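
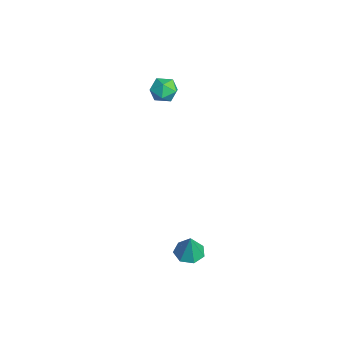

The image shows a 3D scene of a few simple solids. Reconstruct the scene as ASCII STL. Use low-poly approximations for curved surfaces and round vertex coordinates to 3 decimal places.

solid 
facet normal -0.943 -0.253 0.217
outer loop
vertex -4.479 -1.022 3.255
vertex -4.318 -1.799 3.048
vertex -4.207 -1.549 3.821
endloop
endfacet
facet normal -0.726 0.293 0.622
outer loop
vertex -4.479 -1.022 3.255
vertex -4.207 -1.549 3.821
vertex -3.915 -0.783 3.801
endloop
endfacet
facet normal -0.532 0.826 0.188
outer loop
vertex -4.479 -1.022 3.255
vertex -3.915 -0.783 3.801
vertex -3.845 -0.559 3.015
endloop
endfacet
facet normal -0.628 0.609 -0.485
outer loop
vertex -4.479 -1.022 3.255
vertex -3.845 -0.559 3.015
vertex -4.094 -1.187 2.549
endloop
endfacet
facet normal -0.882 -0.058 -0.467
outer loop
vertex -4.479 -1.022 3.255
vertex -4.094 -1.187 2.549
vertex -4.318 -1.799 3.048
endloop
endfacet
facet normal -0.149 0.083 0.985
outer loop
vertex -3.915 -0.783 3.801
vertex -4.207 -1.549 3.821
vertex -3.406 -1.413 3.931
endloop
endfacet
facet normal -0.500 -0.800 0.331
outer loop
vertex -4.207 -1.549 3.821
vertex -4.318 -1.799 3.048
vertex -3.655 -2.041 3.465
endloop
endfacet
facet normal -0.403 -0.485 -0.776
outer loop
vertex -4.318 -1.799 3.048
vertex -4.094 -1.187 2.549
vertex -3.585 -1.817 2.679
endloop
endfacet
facet normal 0.010 0.593 -0.805
outer loop
vertex -4.094 -1.187 2.549
vertex -3.845 -0.559 3.015
vertex -3.293 -1.051 2.659
endloop
endfacet
facet normal 0.166 0.944 0.284
outer loop
vertex -3.845 -0.559 3.015
vertex -3.915 -0.783 3.801
vertex -3.182 -0.801 3.432
endloop
endfacet
facet normal 0.628 -0.609 0.485
outer loop
vertex -3.021 -1.578 3.225
vertex -3.406 -1.413 3.931
vertex -3.655 -2.041 3.465
endloop
endfacet
facet normal 0.532 -0.826 -0.188
outer loop
vertex -3.021 -1.578 3.225
vertex -3.655 -2.041 3.465
vertex -3.585 -1.817 2.679
endloop
endfacet
facet normal 0.726 -0.293 -0.622
outer loop
vertex -3.021 -1.578 3.225
vertex -3.585 -1.817 2.679
vertex -3.293 -1.051 2.659
endloop
endfacet
facet normal 0.943 0.253 -0.217
outer loop
vertex -3.021 -1.578 3.225
vertex -3.293 -1.051 2.659
vertex -3.182 -0.801 3.432
endloop
endfacet
facet normal 0.882 0.058 0.467
outer loop
vertex -3.021 -1.578 3.225
vertex -3.182 -0.801 3.432
vertex -3.406 -1.413 3.931
endloop
endfacet
facet normal -0.010 -0.593 0.805
outer loop
vertex -3.655 -2.041 3.465
vertex -3.406 -1.413 3.931
vertex -4.207 -1.549 3.821
endloop
endfacet
facet normal -0.166 -0.944 -0.284
outer loop
vertex -3.585 -1.817 2.679
vertex -3.655 -2.041 3.465
vertex -4.318 -1.799 3.048
endloop
endfacet
facet normal 0.149 -0.083 -0.985
outer loop
vertex -3.293 -1.051 2.659
vertex -3.585 -1.817 2.679
vertex -4.094 -1.187 2.549
endloop
endfacet
facet normal 0.500 0.800 -0.331
outer loop
vertex -3.182 -0.801 3.432
vertex -3.293 -1.051 2.659
vertex -3.845 -0.559 3.015
endloop
endfacet
facet normal 0.403 0.485 0.776
outer loop
vertex -3.406 -1.413 3.931
vertex -3.182 -0.801 3.432
vertex -3.915 -0.783 3.801
endloop
endfacet
facet normal -0.243 0.025 -0.970
outer loop
vertex 3.168 -1.625 -4.289
vertex 2.402 -1.651 -4.098
vertex 2.864 -1.018 -4.197
endloop
endfacet
facet normal 0.882 0.405 0.241
outer loop
vertex 3.168 -1.625 -4.289
vertex 2.864 -1.018 -4.197
vertex 2.758 -1.689 -2.682
endloop
endfacet
facet normal -0.243 0.026 -0.970
outer loop
vertex 2.864 -1.018 -4.197
vertex 2.402 -1.651 -4.098
vertex 2.212 -0.887 -4.03
endloop
endfacet
facet normal 0.279 0.871 0.405
outer loop
vertex 2.864 -1.018 -4.197
vertex 2.212 -0.887 -4.03
vertex 2.758 -1.689 -2.682
endloop
endfacet
facet normal -0.243 0.026 -0.970
outer loop
vertex 2.212 -0.887 -4.03
vertex 2.402 -1.651 -4.098
vertex 1.703 -1.332 -3.914
endloop
endfacet
facet normal -0.455 0.672 0.584
outer loop
vertex 2.212 -0.887 -4.03
vertex 1.703 -1.332 -3.914
vertex 2.758 -1.689 -2.682
endloop
endfacet
facet normal -0.244 0.025 -0.969
outer loop
vertex 1.703 -1.332 -3.914
vertex 2.402 -1.651 -4.098
vertex 1.721 -2.017 -3.936
endloop
endfacet
facet normal -0.765 -0.041 0.643
outer loop
vertex 1.703 -1.332 -3.914
vertex 1.721 -2.017 -3.936
vertex 2.758 -1.689 -2.682
endloop
endfacet
facet normal -0.245 0.026 -0.969
outer loop
vertex 1.721 -2.017 -3.936
vertex 2.402 -1.651 -4.098
vertex 2.252 -2.427 -4.081
endloop
endfacet
facet normal -0.418 -0.732 0.538
outer loop
vertex 1.721 -2.017 -3.936
vertex 2.252 -2.427 -4.081
vertex 2.758 -1.689 -2.682
endloop
endfacet
facet normal -0.243 0.026 -0.970
outer loop
vertex 2.252 -2.427 -4.081
vertex 2.402 -1.651 -4.098
vertex 2.896 -2.252 -4.238
endloop
endfacet
facet normal 0.324 -0.880 0.347
outer loop
vertex 2.252 -2.427 -4.081
vertex 2.896 -2.252 -4.238
vertex 2.758 -1.689 -2.682
endloop
endfacet
facet normal -0.243 0.026 -0.970
outer loop
vertex 2.896 -2.252 -4.238
vertex 2.402 -1.651 -4.098
vertex 3.168 -1.625 -4.289
endloop
endfacet
facet normal 0.902 -0.374 0.215
outer loop
vertex 2.896 -2.252 -4.238
vertex 3.168 -1.625 -4.289
vertex 2.758 -1.689 -2.682
endloop
endfacet

endsolid


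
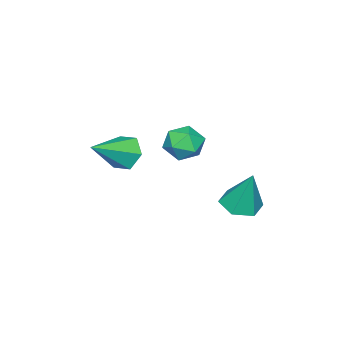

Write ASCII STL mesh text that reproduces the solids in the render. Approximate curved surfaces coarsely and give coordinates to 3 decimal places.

solid 
facet normal -0.378 0.458 0.804
outer loop
vertex 2.16 1.386 4.111
vertex 2.107 0.628 4.518
vertex 2.823 1.103 4.584
endloop
endfacet
facet normal 0.062 0.892 0.447
outer loop
vertex 2.16 1.386 4.111
vertex 2.823 1.103 4.584
vertex 2.967 1.476 3.82
endloop
endfacet
facet normal -0.186 0.958 -0.219
outer loop
vertex 2.16 1.386 4.111
vertex 2.967 1.476 3.82
vertex 2.34 1.231 3.281
endloop
endfacet
facet normal -0.779 0.564 -0.274
outer loop
vertex 2.16 1.386 4.111
vertex 2.34 1.231 3.281
vertex 1.808 0.707 3.713
endloop
endfacet
facet normal -0.898 0.255 0.359
outer loop
vertex 2.16 1.386 4.111
vertex 1.808 0.707 3.713
vertex 2.107 0.628 4.518
endloop
endfacet
facet normal 0.702 0.579 0.415
outer loop
vertex 2.967 1.476 3.82
vertex 2.823 1.103 4.584
vertex 3.412 0.773 4.047
endloop
endfacet
facet normal -0.010 -0.123 0.992
outer loop
vertex 2.823 1.103 4.584
vertex 2.107 0.628 4.518
vertex 2.88 0.249 4.479
endloop
endfacet
facet normal -0.850 -0.451 0.272
outer loop
vertex 2.107 0.628 4.518
vertex 1.808 0.707 3.713
vertex 2.253 0.004 3.94
endloop
endfacet
facet normal -0.658 0.048 -0.751
outer loop
vertex 1.808 0.707 3.713
vertex 2.34 1.231 3.281
vertex 2.397 0.377 3.176
endloop
endfacet
facet normal 0.302 0.685 -0.663
outer loop
vertex 2.34 1.231 3.281
vertex 2.967 1.476 3.82
vertex 3.113 0.852 3.242
endloop
endfacet
facet normal 0.779 -0.564 0.274
outer loop
vertex 3.06 0.094 3.649
vertex 3.412 0.773 4.047
vertex 2.88 0.249 4.479
endloop
endfacet
facet normal 0.186 -0.958 0.219
outer loop
vertex 3.06 0.094 3.649
vertex 2.88 0.249 4.479
vertex 2.253 0.004 3.94
endloop
endfacet
facet normal -0.062 -0.892 -0.447
outer loop
vertex 3.06 0.094 3.649
vertex 2.253 0.004 3.94
vertex 2.397 0.377 3.176
endloop
endfacet
facet normal 0.378 -0.458 -0.804
outer loop
vertex 3.06 0.094 3.649
vertex 2.397 0.377 3.176
vertex 3.113 0.852 3.242
endloop
endfacet
facet normal 0.898 -0.255 -0.359
outer loop
vertex 3.06 0.094 3.649
vertex 3.113 0.852 3.242
vertex 3.412 0.773 4.047
endloop
endfacet
facet normal 0.658 -0.048 0.751
outer loop
vertex 2.88 0.249 4.479
vertex 3.412 0.773 4.047
vertex 2.823 1.103 4.584
endloop
endfacet
facet normal -0.302 -0.685 0.663
outer loop
vertex 2.253 0.004 3.94
vertex 2.88 0.249 4.479
vertex 2.107 0.628 4.518
endloop
endfacet
facet normal -0.702 -0.579 -0.415
outer loop
vertex 2.397 0.377 3.176
vertex 2.253 0.004 3.94
vertex 1.808 0.707 3.713
endloop
endfacet
facet normal 0.010 0.123 -0.992
outer loop
vertex 3.113 0.852 3.242
vertex 2.397 0.377 3.176
vertex 2.34 1.231 3.281
endloop
endfacet
facet normal 0.850 0.451 -0.272
outer loop
vertex 3.412 0.773 4.047
vertex 3.113 0.852 3.242
vertex 2.967 1.476 3.82
endloop
endfacet
facet normal -0.844 0.224 -0.487
outer loop
vertex 3.362 -1.888 2.081
vertex 3.021 -1.599 2.805
vertex 3.454 -1.071 2.298
endloop
endfacet
facet normal 0.798 0.069 -0.599
outer loop
vertex 3.362 -1.888 2.081
vertex 3.454 -1.071 2.298
vertex 4.599 -2.021 3.715
endloop
endfacet
facet normal -0.844 0.226 -0.486
outer loop
vertex 3.454 -1.071 2.298
vertex 3.021 -1.599 2.805
vertex 3.114 -0.783 3.022
endloop
endfacet
facet normal 0.641 0.767 -0.004
outer loop
vertex 3.454 -1.071 2.298
vertex 3.114 -0.783 3.022
vertex 4.599 -2.021 3.715
endloop
endfacet
facet normal -0.844 0.226 -0.487
outer loop
vertex 3.114 -0.783 3.022
vertex 3.021 -1.599 2.805
vertex 2.681 -1.311 3.528
endloop
endfacet
facet normal 0.153 0.616 0.773
outer loop
vertex 3.114 -0.783 3.022
vertex 2.681 -1.311 3.528
vertex 4.599 -2.021 3.715
endloop
endfacet
facet normal -0.844 0.226 -0.487
outer loop
vertex 2.681 -1.311 3.528
vertex 3.021 -1.599 2.805
vertex 2.588 -2.127 3.311
endloop
endfacet
facet normal -0.180 -0.234 0.956
outer loop
vertex 2.681 -1.311 3.528
vertex 2.588 -2.127 3.311
vertex 4.599 -2.021 3.715
endloop
endfacet
facet normal -0.844 0.226 -0.487
outer loop
vertex 2.588 -2.127 3.311
vertex 3.021 -1.599 2.805
vertex 2.928 -2.416 2.587
endloop
endfacet
facet normal -0.023 -0.932 0.361
outer loop
vertex 2.588 -2.127 3.311
vertex 2.928 -2.416 2.587
vertex 4.599 -2.021 3.715
endloop
endfacet
facet normal -0.843 0.226 -0.487
outer loop
vertex 2.928 -2.416 2.587
vertex 3.021 -1.599 2.805
vertex 3.362 -1.888 2.081
endloop
endfacet
facet normal 0.465 -0.781 -0.416
outer loop
vertex 2.928 -2.416 2.587
vertex 3.362 -1.888 2.081
vertex 4.599 -2.021 3.715
endloop
endfacet
facet normal -0.074 -0.317 -0.945
outer loop
vertex 3.014 3.085 1.099
vertex 2.182 2.948 1.21
vertex 2.455 3.704 0.935
endloop
endfacet
facet normal 0.724 0.682 0.107
outer loop
vertex 3.014 3.085 1.099
vertex 2.455 3.704 0.935
vertex 2.318 3.532 2.95
endloop
endfacet
facet normal -0.074 -0.317 -0.945
outer loop
vertex 2.455 3.704 0.935
vertex 2.182 2.948 1.21
vertex 1.623 3.567 1.046
endloop
endfacet
facet normal -0.152 0.986 0.074
outer loop
vertex 2.455 3.704 0.935
vertex 1.623 3.567 1.046
vertex 2.318 3.532 2.95
endloop
endfacet
facet normal -0.074 -0.317 -0.946
outer loop
vertex 1.623 3.567 1.046
vertex 2.182 2.948 1.21
vertex 1.351 2.81 1.321
endloop
endfacet
facet normal -0.850 0.421 0.318
outer loop
vertex 1.623 3.567 1.046
vertex 1.351 2.81 1.321
vertex 2.318 3.532 2.95
endloop
endfacet
facet normal -0.073 -0.318 -0.945
outer loop
vertex 1.351 2.81 1.321
vertex 2.182 2.948 1.21
vertex 1.91 2.191 1.486
endloop
endfacet
facet normal -0.669 -0.446 0.595
outer loop
vertex 1.351 2.81 1.321
vertex 1.91 2.191 1.486
vertex 2.318 3.532 2.95
endloop
endfacet
facet normal -0.073 -0.318 -0.945
outer loop
vertex 1.91 2.191 1.486
vertex 2.182 2.948 1.21
vertex 2.741 2.329 1.375
endloop
endfacet
facet normal 0.208 -0.749 0.628
outer loop
vertex 1.91 2.191 1.486
vertex 2.741 2.329 1.375
vertex 2.318 3.532 2.95
endloop
endfacet
facet normal -0.074 -0.318 -0.945
outer loop
vertex 2.741 2.329 1.375
vertex 2.182 2.948 1.21
vertex 3.014 3.085 1.099
endloop
endfacet
facet normal 0.904 -0.186 0.385
outer loop
vertex 2.741 2.329 1.375
vertex 3.014 3.085 1.099
vertex 2.318 3.532 2.95
endloop
endfacet

endsolid


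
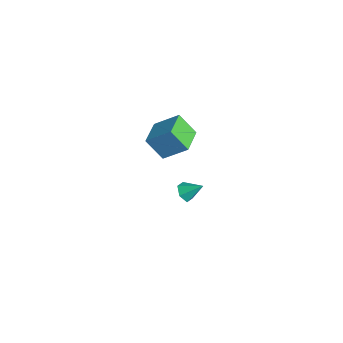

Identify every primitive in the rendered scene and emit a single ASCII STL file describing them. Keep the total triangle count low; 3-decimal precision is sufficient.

solid 
facet normal -0.442 -0.648 -0.620
outer loop
vertex -1.767 0.77 -3.402
vertex -1.961 0.437 -2.916
vertex -2.316 0.894 -3.14
endloop
endfacet
facet normal 0.047 0.937 -0.346
outer loop
vertex -1.767 0.77 -3.402
vertex -2.316 0.894 -3.14
vertex -1.439 1.203 -2.184
endloop
endfacet
facet normal -0.443 -0.648 -0.620
outer loop
vertex -2.316 0.894 -3.14
vertex -1.961 0.437 -2.916
vertex -2.509 0.561 -2.654
endloop
endfacet
facet normal -0.583 0.760 0.289
outer loop
vertex -2.316 0.894 -3.14
vertex -2.509 0.561 -2.654
vertex -1.439 1.203 -2.184
endloop
endfacet
facet normal -0.443 -0.649 -0.619
outer loop
vertex -2.509 0.561 -2.654
vertex -1.961 0.437 -2.916
vertex -2.154 0.105 -2.43
endloop
endfacet
facet normal -0.446 0.091 0.891
outer loop
vertex -2.509 0.561 -2.654
vertex -2.154 0.105 -2.43
vertex -1.439 1.203 -2.184
endloop
endfacet
facet normal -0.442 -0.649 -0.619
outer loop
vertex -2.154 0.105 -2.43
vertex -1.961 0.437 -2.916
vertex -1.606 -0.019 -2.691
endloop
endfacet
facet normal 0.319 -0.400 0.859
outer loop
vertex -2.154 0.105 -2.43
vertex -1.606 -0.019 -2.691
vertex -1.439 1.203 -2.184
endloop
endfacet
facet normal -0.440 -0.649 -0.620
outer loop
vertex -1.606 -0.019 -2.691
vertex -1.961 0.437 -2.916
vertex -1.412 0.314 -3.177
endloop
endfacet
facet normal 0.948 -0.223 0.226
outer loop
vertex -1.606 -0.019 -2.691
vertex -1.412 0.314 -3.177
vertex -1.439 1.203 -2.184
endloop
endfacet
facet normal -0.440 -0.649 -0.620
outer loop
vertex -1.412 0.314 -3.177
vertex -1.961 0.437 -2.916
vertex -1.767 0.77 -3.402
endloop
endfacet
facet normal 0.812 0.446 -0.377
outer loop
vertex -1.412 0.314 -3.177
vertex -1.767 0.77 -3.402
vertex -1.439 1.203 -2.184
endloop
endfacet
facet normal -0.780 0.620 -0.082
outer loop
vertex -1.804 -1.268 3.685
vertex -1.104 -0.256 4.676
vertex -1.186 -0.633 2.601
endloop
endfacet
facet normal -0.443 -0.640 -0.628
outer loop
vertex -0.016 -1.564 2.724
vertex -1.804 -1.268 3.685
vertex -1.186 -0.633 2.601
endloop
endfacet
facet normal -0.780 0.620 -0.082
outer loop
vertex -1.186 -0.633 2.601
vertex -1.104 -0.256 4.676
vertex -0.486 0.378 3.592
endloop
endfacet
facet normal 0.442 0.453 -0.774
outer loop
vertex -0.486 0.378 3.592
vertex -0.016 -1.564 2.724
vertex -1.186 -0.633 2.601
endloop
endfacet
facet normal -0.442 -0.453 0.774
outer loop
vertex -1.804 -1.268 3.685
vertex 0.066 -1.187 4.799
vertex -1.104 -0.256 4.676
endloop
endfacet
facet normal -0.443 -0.640 -0.627
outer loop
vertex -0.634 -2.198 3.808
vertex -1.804 -1.268 3.685
vertex -0.016 -1.564 2.724
endloop
endfacet
facet normal -0.442 -0.453 0.774
outer loop
vertex -0.634 -2.198 3.808
vertex 0.066 -1.187 4.799
vertex -1.804 -1.268 3.685
endloop
endfacet
facet normal 0.443 0.640 0.627
outer loop
vertex -1.104 -0.256 4.676
vertex 0.066 -1.187 4.799
vertex -0.486 0.378 3.592
endloop
endfacet
facet normal 0.442 0.453 -0.774
outer loop
vertex 0.684 -0.552 3.715
vertex -0.016 -1.564 2.724
vertex -0.486 0.378 3.592
endloop
endfacet
facet normal 0.443 0.640 0.628
outer loop
vertex -0.486 0.378 3.592
vertex 0.066 -1.187 4.799
vertex 0.684 -0.552 3.715
endloop
endfacet
facet normal 0.780 -0.620 0.082
outer loop
vertex 0.684 -0.552 3.715
vertex -0.634 -2.198 3.808
vertex -0.016 -1.564 2.724
endloop
endfacet
facet normal 0.780 -0.620 0.082
outer loop
vertex 0.066 -1.187 4.799
vertex -0.634 -2.198 3.808
vertex 0.684 -0.552 3.715
endloop
endfacet

endsolid


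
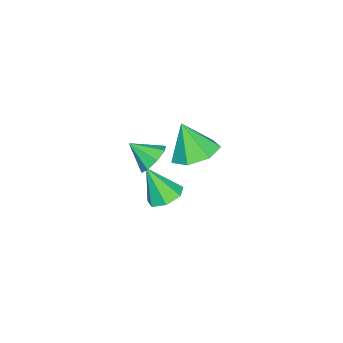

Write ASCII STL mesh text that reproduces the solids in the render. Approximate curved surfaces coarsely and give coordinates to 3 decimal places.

solid 
facet normal -0.088 0.817 -0.569
outer loop
vertex -1.412 -1.397 -0.994
vertex -2.163 -1.506 -1.035
vertex -1.699 -1.129 -0.565
endloop
endfacet
facet normal 0.792 -0.111 0.600
outer loop
vertex -1.412 -1.397 -0.994
vertex -1.699 -1.129 -0.565
vertex -2.057 -2.494 -0.345
endloop
endfacet
facet normal -0.087 0.817 -0.570
outer loop
vertex -1.699 -1.129 -0.565
vertex -2.163 -1.506 -1.035
vertex -2.258 -1.081 -0.411
endloop
endfacet
facet normal 0.271 0.083 0.959
outer loop
vertex -1.699 -1.129 -0.565
vertex -2.258 -1.081 -0.411
vertex -2.057 -2.494 -0.345
endloop
endfacet
facet normal -0.089 0.817 -0.570
outer loop
vertex -2.258 -1.081 -0.411
vertex -2.163 -1.506 -1.035
vertex -2.761 -1.283 -0.622
endloop
endfacet
facet normal -0.383 -0.011 0.924
outer loop
vertex -2.258 -1.081 -0.411
vertex -2.761 -1.283 -0.622
vertex -2.057 -2.494 -0.345
endloop
endfacet
facet normal -0.087 0.818 -0.568
outer loop
vertex -2.761 -1.283 -0.622
vertex -2.163 -1.506 -1.035
vertex -2.914 -1.614 -1.075
endloop
endfacet
facet normal -0.787 -0.340 0.514
outer loop
vertex -2.761 -1.283 -0.622
vertex -2.914 -1.614 -1.075
vertex -2.057 -2.494 -0.345
endloop
endfacet
facet normal -0.087 0.818 -0.569
outer loop
vertex -2.914 -1.614 -1.075
vertex -2.163 -1.506 -1.035
vertex -2.627 -1.882 -1.504
endloop
endfacet
facet normal -0.704 -0.709 -0.028
outer loop
vertex -2.914 -1.614 -1.075
vertex -2.627 -1.882 -1.504
vertex -2.057 -2.494 -0.345
endloop
endfacet
facet normal -0.087 0.817 -0.570
outer loop
vertex -2.627 -1.882 -1.504
vertex -2.163 -1.506 -1.035
vertex -2.068 -1.93 -1.658
endloop
endfacet
facet normal -0.184 -0.904 -0.387
outer loop
vertex -2.627 -1.882 -1.504
vertex -2.068 -1.93 -1.658
vertex -2.057 -2.494 -0.345
endloop
endfacet
facet normal -0.089 0.817 -0.570
outer loop
vertex -2.068 -1.93 -1.658
vertex -2.163 -1.506 -1.035
vertex -1.565 -1.728 -1.447
endloop
endfacet
facet normal 0.472 -0.809 -0.351
outer loop
vertex -2.068 -1.93 -1.658
vertex -1.565 -1.728 -1.447
vertex -2.057 -2.494 -0.345
endloop
endfacet
facet normal -0.088 0.818 -0.568
outer loop
vertex -1.565 -1.728 -1.447
vertex -2.163 -1.506 -1.035
vertex -1.412 -1.397 -0.994
endloop
endfacet
facet normal 0.875 -0.481 0.056
outer loop
vertex -1.565 -1.728 -1.447
vertex -1.412 -1.397 -0.994
vertex -2.057 -2.494 -0.345
endloop
endfacet
facet normal 0.064 0.406 -0.912
outer loop
vertex -0.617 0.606 0.742
vertex -1.601 0.483 0.618
vertex -1.115 1.268 1.002
endloop
endfacet
facet normal 0.673 0.230 0.703
outer loop
vertex -0.617 0.606 0.742
vertex -1.115 1.268 1.002
vertex -1.699 -0.143 2.022
endloop
endfacet
facet normal 0.064 0.407 -0.911
outer loop
vertex -1.115 1.268 1.002
vertex -1.601 0.483 0.618
vertex -1.979 1.338 0.973
endloop
endfacet
facet normal 0.020 0.580 0.814
outer loop
vertex -1.115 1.268 1.002
vertex -1.979 1.338 0.973
vertex -1.699 -0.143 2.022
endloop
endfacet
facet normal 0.063 0.406 -0.912
outer loop
vertex -1.979 1.338 0.973
vertex -1.601 0.483 0.618
vertex -2.559 0.764 0.677
endloop
endfacet
facet normal -0.672 0.339 0.658
outer loop
vertex -1.979 1.338 0.973
vertex -2.559 0.764 0.677
vertex -1.699 -0.143 2.022
endloop
endfacet
facet normal 0.063 0.406 -0.912
outer loop
vertex -2.559 0.764 0.677
vertex -1.601 0.483 0.618
vertex -2.417 -0.022 0.337
endloop
endfacet
facet normal -0.882 -0.312 0.353
outer loop
vertex -2.559 0.764 0.677
vertex -2.417 -0.022 0.337
vertex -1.699 -0.143 2.022
endloop
endfacet
facet normal 0.063 0.406 -0.912
outer loop
vertex -2.417 -0.022 0.337
vertex -1.601 0.483 0.618
vertex -1.661 -0.428 0.208
endloop
endfacet
facet normal -0.452 -0.883 0.129
outer loop
vertex -2.417 -0.022 0.337
vertex -1.661 -0.428 0.208
vertex -1.699 -0.143 2.022
endloop
endfacet
facet normal 0.064 0.406 -0.912
outer loop
vertex -1.661 -0.428 0.208
vertex -1.601 0.483 0.618
vertex -0.86 -0.148 0.389
endloop
endfacet
facet normal 0.295 -0.943 0.154
outer loop
vertex -1.661 -0.428 0.208
vertex -0.86 -0.148 0.389
vertex -1.699 -0.143 2.022
endloop
endfacet
facet normal 0.064 0.406 -0.912
outer loop
vertex -0.86 -0.148 0.389
vertex -1.601 0.483 0.618
vertex -0.617 0.606 0.742
endloop
endfacet
facet normal 0.795 -0.448 0.410
outer loop
vertex -0.86 -0.148 0.389
vertex -0.617 0.606 0.742
vertex -1.699 -0.143 2.022
endloop
endfacet
facet normal -0.019 0.478 -0.878
outer loop
vertex -2.258 -1.024 -3.774
vertex -2.947 -1.388 -3.957
vertex -2.836 -0.691 -3.58
endloop
endfacet
facet normal 0.517 0.488 0.703
outer loop
vertex -2.258 -1.024 -3.774
vertex -2.836 -0.691 -3.58
vertex -2.913 -2.192 -2.483
endloop
endfacet
facet normal -0.020 0.478 -0.878
outer loop
vertex -2.836 -0.691 -3.58
vertex -2.947 -1.388 -3.957
vertex -3.497 -0.884 -3.67
endloop
endfacet
facet normal -0.273 0.577 0.770
outer loop
vertex -2.836 -0.691 -3.58
vertex -3.497 -0.884 -3.67
vertex -2.913 -2.192 -2.483
endloop
endfacet
facet normal -0.020 0.478 -0.878
outer loop
vertex -3.497 -0.884 -3.67
vertex -2.947 -1.388 -3.957
vertex -3.744 -1.456 -3.976
endloop
endfacet
facet normal -0.851 0.090 0.518
outer loop
vertex -3.497 -0.884 -3.67
vertex -3.744 -1.456 -3.976
vertex -2.913 -2.192 -2.483
endloop
endfacet
facet normal -0.020 0.478 -0.878
outer loop
vertex -3.744 -1.456 -3.976
vertex -2.947 -1.388 -3.957
vertex -3.39 -1.977 -4.268
endloop
endfacet
facet normal -0.782 -0.608 0.136
outer loop
vertex -3.744 -1.456 -3.976
vertex -3.39 -1.977 -4.268
vertex -2.913 -2.192 -2.483
endloop
endfacet
facet normal -0.020 0.479 -0.878
outer loop
vertex -3.39 -1.977 -4.268
vertex -2.947 -1.388 -3.957
vertex -2.702 -2.054 -4.326
endloop
endfacet
facet normal -0.118 -0.989 -0.088
outer loop
vertex -3.39 -1.977 -4.268
vertex -2.702 -2.054 -4.326
vertex -2.913 -2.192 -2.483
endloop
endfacet
facet normal -0.020 0.479 -0.878
outer loop
vertex -2.702 -2.054 -4.326
vertex -2.947 -1.388 -3.957
vertex -2.199 -1.63 -4.106
endloop
endfacet
facet normal 0.640 -0.768 0.016
outer loop
vertex -2.702 -2.054 -4.326
vertex -2.199 -1.63 -4.106
vertex -2.913 -2.192 -2.483
endloop
endfacet
facet normal -0.020 0.479 -0.878
outer loop
vertex -2.199 -1.63 -4.106
vertex -2.947 -1.388 -3.957
vertex -2.258 -1.024 -3.774
endloop
endfacet
facet normal 0.923 -0.111 0.368
outer loop
vertex -2.199 -1.63 -4.106
vertex -2.258 -1.024 -3.774
vertex -2.913 -2.192 -2.483
endloop
endfacet

endsolid


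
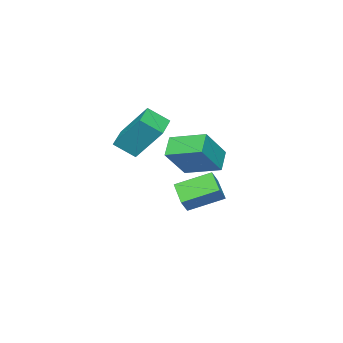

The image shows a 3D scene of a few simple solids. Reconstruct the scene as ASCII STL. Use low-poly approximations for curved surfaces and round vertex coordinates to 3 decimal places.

solid 
facet normal -0.547 -0.693 0.470
outer loop
vertex -1.381 -2.508 -1.961
vertex -2.453 -1.164 -1.227
vertex -1.93 -2.558 -2.673
endloop
endfacet
facet normal 0.574 -0.719 -0.392
outer loop
vertex -1.187 -1.616 -3.313
vertex -1.381 -2.508 -1.961
vertex -1.93 -2.558 -2.673
endloop
endfacet
facet normal -0.547 -0.693 0.470
outer loop
vertex -1.93 -2.558 -2.673
vertex -2.453 -1.164 -1.227
vertex -3.002 -1.214 -1.939
endloop
endfacet
facet normal -0.610 -0.055 -0.790
outer loop
vertex -3.002 -1.214 -1.939
vertex -1.187 -1.616 -3.313
vertex -1.93 -2.558 -2.673
endloop
endfacet
facet normal 0.610 0.055 0.790
outer loop
vertex -1.381 -2.508 -1.961
vertex -1.71 -0.222 -1.867
vertex -2.453 -1.164 -1.227
endloop
endfacet
facet normal 0.574 -0.719 -0.392
outer loop
vertex -0.638 -1.566 -2.601
vertex -1.381 -2.508 -1.961
vertex -1.187 -1.616 -3.313
endloop
endfacet
facet normal 0.610 0.055 0.790
outer loop
vertex -0.638 -1.566 -2.601
vertex -1.71 -0.222 -1.867
vertex -1.381 -2.508 -1.961
endloop
endfacet
facet normal -0.574 0.719 0.392
outer loop
vertex -2.453 -1.164 -1.227
vertex -1.71 -0.222 -1.867
vertex -3.002 -1.214 -1.939
endloop
endfacet
facet normal -0.610 -0.055 -0.790
outer loop
vertex -2.259 -0.272 -2.579
vertex -1.187 -1.616 -3.313
vertex -3.002 -1.214 -1.939
endloop
endfacet
facet normal -0.574 0.719 0.392
outer loop
vertex -3.002 -1.214 -1.939
vertex -1.71 -0.222 -1.867
vertex -2.259 -0.272 -2.579
endloop
endfacet
facet normal 0.547 0.693 -0.470
outer loop
vertex -2.259 -0.272 -2.579
vertex -0.638 -1.566 -2.601
vertex -1.187 -1.616 -3.313
endloop
endfacet
facet normal 0.547 0.693 -0.470
outer loop
vertex -1.71 -0.222 -1.867
vertex -0.638 -1.566 -2.601
vertex -2.259 -0.272 -2.579
endloop
endfacet
facet normal -0.657 0.076 -0.750
outer loop
vertex 1.726 0.561 1.594
vertex 1.395 2.207 2.051
vertex 2.543 0.914 0.914
endloop
endfacet
facet normal 0.190 -0.946 -0.262
outer loop
vertex 3.765 0.773 2.309
vertex 1.726 0.561 1.594
vertex 2.543 0.914 0.914
endloop
endfacet
facet normal -0.657 0.076 -0.750
outer loop
vertex 2.543 0.914 0.914
vertex 1.395 2.207 2.051
vertex 2.212 2.56 1.371
endloop
endfacet
facet normal 0.729 0.315 -0.607
outer loop
vertex 2.212 2.56 1.371
vertex 3.765 0.773 2.309
vertex 2.543 0.914 0.914
endloop
endfacet
facet normal -0.729 -0.315 0.607
outer loop
vertex 1.726 0.561 1.594
vertex 2.617 2.066 3.446
vertex 1.395 2.207 2.051
endloop
endfacet
facet normal 0.190 -0.946 -0.262
outer loop
vertex 2.948 0.42 2.989
vertex 1.726 0.561 1.594
vertex 3.765 0.773 2.309
endloop
endfacet
facet normal -0.729 -0.315 0.607
outer loop
vertex 2.948 0.42 2.989
vertex 2.617 2.066 3.446
vertex 1.726 0.561 1.594
endloop
endfacet
facet normal -0.190 0.946 0.262
outer loop
vertex 1.395 2.207 2.051
vertex 2.617 2.066 3.446
vertex 2.212 2.56 1.371
endloop
endfacet
facet normal 0.729 0.315 -0.607
outer loop
vertex 3.434 2.419 2.766
vertex 3.765 0.773 2.309
vertex 2.212 2.56 1.371
endloop
endfacet
facet normal -0.190 0.946 0.262
outer loop
vertex 2.212 2.56 1.371
vertex 2.617 2.066 3.446
vertex 3.434 2.419 2.766
endloop
endfacet
facet normal 0.657 -0.076 0.750
outer loop
vertex 3.434 2.419 2.766
vertex 2.948 0.42 2.989
vertex 3.765 0.773 2.309
endloop
endfacet
facet normal 0.657 -0.076 0.750
outer loop
vertex 2.617 2.066 3.446
vertex 2.948 0.42 2.989
vertex 3.434 2.419 2.766
endloop
endfacet
facet normal -0.906 -0.370 0.207
outer loop
vertex -0.604 -3.389 2.841
vertex -1.129 -2.523 2.091
vertex -0.432 -4.764 1.132
endloop
endfacet
facet normal 0.417 -0.687 0.595
outer loop
vertex 0.809 -4.257 0.849
vertex -0.604 -3.389 2.841
vertex -0.432 -4.764 1.132
endloop
endfacet
facet normal -0.906 -0.370 0.207
outer loop
vertex -0.432 -4.764 1.132
vertex -1.129 -2.523 2.091
vertex -0.957 -3.898 0.382
endloop
endfacet
facet normal 0.078 -0.625 -0.777
outer loop
vertex -0.957 -3.898 0.382
vertex 0.809 -4.257 0.849
vertex -0.432 -4.764 1.132
endloop
endfacet
facet normal -0.078 0.625 0.777
outer loop
vertex -0.604 -3.389 2.841
vertex 0.112 -2.016 1.808
vertex -1.129 -2.523 2.091
endloop
endfacet
facet normal 0.417 -0.687 0.595
outer loop
vertex 0.637 -2.882 2.558
vertex -0.604 -3.389 2.841
vertex 0.809 -4.257 0.849
endloop
endfacet
facet normal -0.078 0.625 0.777
outer loop
vertex 0.637 -2.882 2.558
vertex 0.112 -2.016 1.808
vertex -0.604 -3.389 2.841
endloop
endfacet
facet normal -0.417 0.687 -0.595
outer loop
vertex -1.129 -2.523 2.091
vertex 0.112 -2.016 1.808
vertex -0.957 -3.898 0.382
endloop
endfacet
facet normal 0.078 -0.625 -0.777
outer loop
vertex 0.284 -3.391 0.099
vertex 0.809 -4.257 0.849
vertex -0.957 -3.898 0.382
endloop
endfacet
facet normal -0.417 0.687 -0.595
outer loop
vertex -0.957 -3.898 0.382
vertex 0.112 -2.016 1.808
vertex 0.284 -3.391 0.099
endloop
endfacet
facet normal 0.906 0.370 -0.207
outer loop
vertex 0.284 -3.391 0.099
vertex 0.637 -2.882 2.558
vertex 0.809 -4.257 0.849
endloop
endfacet
facet normal 0.906 0.370 -0.207
outer loop
vertex 0.112 -2.016 1.808
vertex 0.637 -2.882 2.558
vertex 0.284 -3.391 0.099
endloop
endfacet

endsolid


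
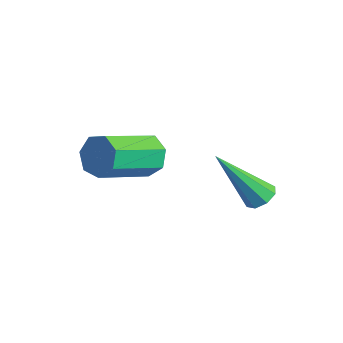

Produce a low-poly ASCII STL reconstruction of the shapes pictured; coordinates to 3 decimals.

solid 
facet normal -0.224 0.888 -0.401
outer loop
vertex -3.319 -2.244 -1.504
vertex -3.728 -2.069 -0.888
vertex -2.99 -1.942 -1.019
endloop
endfacet
facet normal 0.837 -0.035 -0.546
outer loop
vertex -3.319 -2.244 -1.504
vertex -2.99 -1.942 -1.019
vertex -2.864 -4.047 -0.689
endloop
endfacet
facet normal 0.836 -0.036 -0.547
outer loop
vertex -2.864 -4.047 -0.689
vertex -2.99 -1.942 -1.019
vertex -2.534 -3.744 -0.204
endloop
endfacet
facet normal 0.225 -0.888 0.402
outer loop
vertex -2.864 -4.047 -0.689
vertex -2.534 -3.744 -0.204
vertex -3.272 -3.871 -0.072
endloop
endfacet
facet normal -0.224 0.888 -0.401
outer loop
vertex -2.99 -1.942 -1.019
vertex -3.728 -2.069 -0.888
vertex -3.216 -1.735 -0.435
endloop
endfacet
facet normal 0.912 0.337 0.234
outer loop
vertex -2.99 -1.942 -1.019
vertex -3.216 -1.735 -0.435
vertex -2.534 -3.744 -0.204
endloop
endfacet
facet normal 0.912 0.337 0.235
outer loop
vertex -2.534 -3.744 -0.204
vertex -3.216 -1.735 -0.435
vertex -2.761 -3.537 0.38
endloop
endfacet
facet normal 0.225 -0.888 0.402
outer loop
vertex -2.534 -3.744 -0.204
vertex -2.761 -3.537 0.38
vertex -3.272 -3.871 -0.072
endloop
endfacet
facet normal -0.223 0.888 -0.402
outer loop
vertex -3.216 -1.735 -0.435
vertex -3.728 -2.069 -0.888
vertex -3.828 -1.779 -0.192
endloop
endfacet
facet normal 0.300 0.455 0.838
outer loop
vertex -3.216 -1.735 -0.435
vertex -3.828 -1.779 -0.192
vertex -2.761 -3.537 0.38
endloop
endfacet
facet normal 0.300 0.455 0.839
outer loop
vertex -2.761 -3.537 0.38
vertex -3.828 -1.779 -0.192
vertex -3.372 -3.582 0.623
endloop
endfacet
facet normal 0.225 -0.888 0.402
outer loop
vertex -2.761 -3.537 0.38
vertex -3.372 -3.582 0.623
vertex -3.272 -3.871 -0.072
endloop
endfacet
facet normal -0.225 0.887 -0.402
outer loop
vertex -3.828 -1.779 -0.192
vertex -3.728 -2.069 -0.888
vertex -4.364 -2.042 -0.472
endloop
endfacet
facet normal -0.537 0.231 0.811
outer loop
vertex -3.828 -1.779 -0.192
vertex -4.364 -2.042 -0.472
vertex -3.372 -3.582 0.623
endloop
endfacet
facet normal -0.537 0.231 0.811
outer loop
vertex -3.372 -3.582 0.623
vertex -4.364 -2.042 -0.472
vertex -3.908 -3.844 0.343
endloop
endfacet
facet normal 0.224 -0.888 0.402
outer loop
vertex -3.372 -3.582 0.623
vertex -3.908 -3.844 0.343
vertex -3.272 -3.871 -0.072
endloop
endfacet
facet normal -0.225 0.888 -0.401
outer loop
vertex -4.364 -2.042 -0.472
vertex -3.728 -2.069 -0.888
vertex -4.421 -2.325 -1.066
endloop
endfacet
facet normal -0.971 -0.167 0.173
outer loop
vertex -4.364 -2.042 -0.472
vertex -4.421 -2.325 -1.066
vertex -3.908 -3.844 0.343
endloop
endfacet
facet normal -0.971 -0.167 0.173
outer loop
vertex -3.908 -3.844 0.343
vertex -4.421 -2.325 -1.066
vertex -3.965 -4.127 -0.25
endloop
endfacet
facet normal 0.225 -0.888 0.402
outer loop
vertex -3.908 -3.844 0.343
vertex -3.965 -4.127 -0.25
vertex -3.272 -3.871 -0.072
endloop
endfacet
facet normal -0.225 0.888 -0.402
outer loop
vertex -4.421 -2.325 -1.066
vertex -3.728 -2.069 -0.888
vertex -3.956 -2.415 -1.525
endloop
endfacet
facet normal -0.673 -0.440 -0.595
outer loop
vertex -4.421 -2.325 -1.066
vertex -3.956 -2.415 -1.525
vertex -3.965 -4.127 -0.25
endloop
endfacet
facet normal -0.673 -0.439 -0.595
outer loop
vertex -3.965 -4.127 -0.25
vertex -3.956 -2.415 -1.525
vertex -3.501 -4.217 -0.709
endloop
endfacet
facet normal 0.225 -0.888 0.401
outer loop
vertex -3.965 -4.127 -0.25
vertex -3.501 -4.217 -0.709
vertex -3.272 -3.871 -0.072
endloop
endfacet
facet normal -0.225 0.888 -0.402
outer loop
vertex -3.956 -2.415 -1.525
vertex -3.728 -2.069 -0.888
vertex -3.319 -2.244 -1.504
endloop
endfacet
facet normal 0.132 -0.381 -0.915
outer loop
vertex -3.956 -2.415 -1.525
vertex -3.319 -2.244 -1.504
vertex -3.501 -4.217 -0.709
endloop
endfacet
facet normal 0.130 -0.381 -0.915
outer loop
vertex -3.501 -4.217 -0.709
vertex -3.319 -2.244 -1.504
vertex -2.864 -4.047 -0.689
endloop
endfacet
facet normal 0.224 -0.888 0.402
outer loop
vertex -3.501 -4.217 -0.709
vertex -2.864 -4.047 -0.689
vertex -3.272 -3.871 -0.072
endloop
endfacet
facet normal 0.262 0.538 -0.801
outer loop
vertex -0.508 0.377 -1.321
vertex -0.892 0.132 -1.611
vertex -0.869 0.577 -1.305
endloop
endfacet
facet normal 0.341 0.554 0.760
outer loop
vertex -0.508 0.377 -1.321
vertex -0.869 0.577 -1.305
vertex -1.468 -1.052 0.151
endloop
endfacet
facet normal 0.261 0.538 -0.802
outer loop
vertex -0.869 0.577 -1.305
vertex -0.892 0.132 -1.611
vertex -1.244 0.516 -1.468
endloop
endfacet
facet normal -0.380 0.690 0.616
outer loop
vertex -0.869 0.577 -1.305
vertex -1.244 0.516 -1.468
vertex -1.468 -1.052 0.151
endloop
endfacet
facet normal 0.262 0.539 -0.801
outer loop
vertex -1.244 0.516 -1.468
vertex -0.892 0.132 -1.611
vertex -1.413 0.231 -1.715
endloop
endfacet
facet normal -0.910 0.353 0.216
outer loop
vertex -1.244 0.516 -1.468
vertex -1.413 0.231 -1.715
vertex -1.468 -1.052 0.151
endloop
endfacet
facet normal 0.262 0.539 -0.801
outer loop
vertex -1.413 0.231 -1.715
vertex -0.892 0.132 -1.611
vertex -1.276 -0.112 -1.901
endloop
endfacet
facet normal -0.942 -0.263 -0.209
outer loop
vertex -1.413 0.231 -1.715
vertex -1.276 -0.112 -1.901
vertex -1.468 -1.052 0.151
endloop
endfacet
facet normal 0.263 0.538 -0.801
outer loop
vertex -1.276 -0.112 -1.901
vertex -0.892 0.132 -1.611
vertex -0.915 -0.312 -1.917
endloop
endfacet
facet normal -0.457 -0.792 -0.405
outer loop
vertex -1.276 -0.112 -1.901
vertex -0.915 -0.312 -1.917
vertex -1.468 -1.052 0.151
endloop
endfacet
facet normal 0.261 0.539 -0.801
outer loop
vertex -0.915 -0.312 -1.917
vertex -0.892 0.132 -1.611
vertex -0.54 -0.251 -1.754
endloop
endfacet
facet normal 0.265 -0.928 -0.261
outer loop
vertex -0.915 -0.312 -1.917
vertex -0.54 -0.251 -1.754
vertex -1.468 -1.052 0.151
endloop
endfacet
facet normal 0.261 0.539 -0.801
outer loop
vertex -0.54 -0.251 -1.754
vertex -0.892 0.132 -1.611
vertex -0.371 0.034 -1.507
endloop
endfacet
facet normal 0.795 -0.591 0.138
outer loop
vertex -0.54 -0.251 -1.754
vertex -0.371 0.034 -1.507
vertex -1.468 -1.052 0.151
endloop
endfacet
facet normal 0.261 0.539 -0.801
outer loop
vertex -0.371 0.034 -1.507
vertex -0.892 0.132 -1.611
vertex -0.508 0.377 -1.321
endloop
endfacet
facet normal 0.826 0.025 0.563
outer loop
vertex -0.371 0.034 -1.507
vertex -0.508 0.377 -1.321
vertex -1.468 -1.052 0.151
endloop
endfacet

endsolid


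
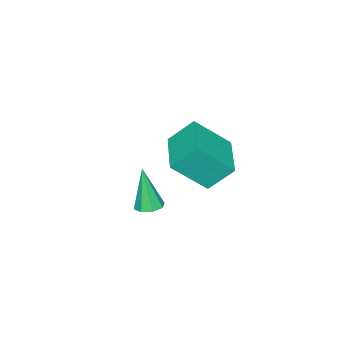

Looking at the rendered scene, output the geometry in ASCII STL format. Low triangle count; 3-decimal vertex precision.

solid 
facet normal -0.768 -0.638 0.059
outer loop
vertex -0.159 -1.405 2.063
vertex -0.719 -0.639 3.064
vertex -1.081 -0.413 0.788
endloop
endfacet
facet normal 0.406 -0.556 -0.726
outer loop
vertex 0.379 0.799 0.676
vertex -0.159 -1.405 2.063
vertex -1.081 -0.413 0.788
endloop
endfacet
facet normal -0.769 -0.637 0.059
outer loop
vertex -1.081 -0.413 0.788
vertex -0.719 -0.639 3.064
vertex -1.64 0.354 1.789
endloop
endfacet
facet normal -0.495 0.534 -0.685
outer loop
vertex -1.64 0.354 1.789
vertex 0.379 0.799 0.676
vertex -1.081 -0.413 0.788
endloop
endfacet
facet normal 0.495 -0.534 0.685
outer loop
vertex -0.159 -1.405 2.063
vertex 0.741 0.573 2.952
vertex -0.719 -0.639 3.064
endloop
endfacet
facet normal 0.406 -0.556 -0.726
outer loop
vertex 1.3 -0.194 1.951
vertex -0.159 -1.405 2.063
vertex 0.379 0.799 0.676
endloop
endfacet
facet normal 0.495 -0.534 0.685
outer loop
vertex 1.3 -0.194 1.951
vertex 0.741 0.573 2.952
vertex -0.159 -1.405 2.063
endloop
endfacet
facet normal -0.406 0.556 0.726
outer loop
vertex -0.719 -0.639 3.064
vertex 0.741 0.573 2.952
vertex -1.64 0.354 1.789
endloop
endfacet
facet normal -0.495 0.534 -0.685
outer loop
vertex -0.181 1.565 1.677
vertex 0.379 0.799 0.676
vertex -1.64 0.354 1.789
endloop
endfacet
facet normal -0.406 0.556 0.726
outer loop
vertex -1.64 0.354 1.789
vertex 0.741 0.573 2.952
vertex -0.181 1.565 1.677
endloop
endfacet
facet normal 0.768 0.638 -0.058
outer loop
vertex -0.181 1.565 1.677
vertex 1.3 -0.194 1.951
vertex 0.379 0.799 0.676
endloop
endfacet
facet normal 0.768 0.637 -0.059
outer loop
vertex 0.741 0.573 2.952
vertex 1.3 -0.194 1.951
vertex -0.181 1.565 1.677
endloop
endfacet
facet normal 0.078 0.224 -0.971
outer loop
vertex 4.159 0.433 1.825
vertex 3.728 0.757 1.865
vertex 4.261 0.822 1.923
endloop
endfacet
facet normal 0.907 -0.310 0.285
outer loop
vertex 4.159 0.433 1.825
vertex 4.261 0.822 1.923
vertex 3.592 0.363 3.555
endloop
endfacet
facet normal 0.078 0.227 -0.971
outer loop
vertex 4.261 0.822 1.923
vertex 3.728 0.757 1.865
vertex 4.051 1.172 1.988
endloop
endfacet
facet normal 0.803 0.400 0.442
outer loop
vertex 4.261 0.822 1.923
vertex 4.051 1.172 1.988
vertex 3.592 0.363 3.555
endloop
endfacet
facet normal 0.078 0.227 -0.971
outer loop
vertex 4.051 1.172 1.988
vertex 3.728 0.757 1.865
vertex 3.652 1.279 1.981
endloop
endfacet
facet normal 0.217 0.840 0.497
outer loop
vertex 4.051 1.172 1.988
vertex 3.652 1.279 1.981
vertex 3.592 0.363 3.555
endloop
endfacet
facet normal 0.078 0.227 -0.971
outer loop
vertex 3.652 1.279 1.981
vertex 3.728 0.757 1.865
vertex 3.298 1.08 1.906
endloop
endfacet
facet normal -0.511 0.751 0.418
outer loop
vertex 3.652 1.279 1.981
vertex 3.298 1.08 1.906
vertex 3.592 0.363 3.555
endloop
endfacet
facet normal 0.078 0.227 -0.971
outer loop
vertex 3.298 1.08 1.906
vertex 3.728 0.757 1.865
vertex 3.195 0.692 1.807
endloop
endfacet
facet normal -0.950 0.188 0.251
outer loop
vertex 3.298 1.08 1.906
vertex 3.195 0.692 1.807
vertex 3.592 0.363 3.555
endloop
endfacet
facet normal 0.078 0.225 -0.971
outer loop
vertex 3.195 0.692 1.807
vertex 3.728 0.757 1.865
vertex 3.405 0.342 1.743
endloop
endfacet
facet normal -0.846 -0.525 0.093
outer loop
vertex 3.195 0.692 1.807
vertex 3.405 0.342 1.743
vertex 3.592 0.363 3.555
endloop
endfacet
facet normal 0.077 0.225 -0.971
outer loop
vertex 3.405 0.342 1.743
vertex 3.728 0.757 1.865
vertex 3.804 0.235 1.75
endloop
endfacet
facet normal -0.259 -0.965 0.038
outer loop
vertex 3.405 0.342 1.743
vertex 3.804 0.235 1.75
vertex 3.592 0.363 3.555
endloop
endfacet
facet normal 0.079 0.225 -0.971
outer loop
vertex 3.804 0.235 1.75
vertex 3.728 0.757 1.865
vertex 4.159 0.433 1.825
endloop
endfacet
facet normal 0.465 -0.878 0.117
outer loop
vertex 3.804 0.235 1.75
vertex 4.159 0.433 1.825
vertex 3.592 0.363 3.555
endloop
endfacet

endsolid


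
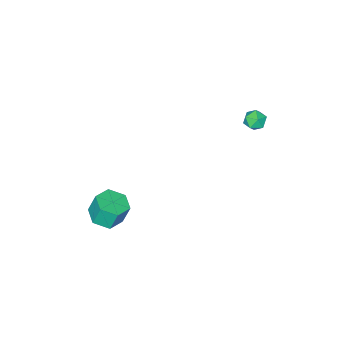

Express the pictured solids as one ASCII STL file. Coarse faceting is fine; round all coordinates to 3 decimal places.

solid 
facet normal 0.194 -0.250 -0.949
outer loop
vertex 4.61 -2.726 -3.278
vertex 4.085 -1.846 -3.617
vertex 5.144 -1.797 -3.413
endloop
endfacet
facet normal 0.847 -0.445 0.290
outer loop
vertex 4.61 -2.726 -3.278
vertex 5.144 -1.797 -3.413
vertex 4.321 -2.355 -1.864
endloop
endfacet
facet normal 0.847 -0.445 0.290
outer loop
vertex 4.321 -2.355 -1.864
vertex 5.144 -1.797 -3.413
vertex 4.855 -1.426 -1.999
endloop
endfacet
facet normal -0.194 0.249 0.949
outer loop
vertex 4.321 -2.355 -1.864
vertex 4.855 -1.426 -1.999
vertex 3.795 -1.474 -2.203
endloop
endfacet
facet normal 0.194 -0.250 -0.949
outer loop
vertex 5.144 -1.797 -3.413
vertex 4.085 -1.846 -3.617
vertex 4.619 -0.917 -3.752
endloop
endfacet
facet normal 0.852 0.522 0.037
outer loop
vertex 5.144 -1.797 -3.413
vertex 4.619 -0.917 -3.752
vertex 4.855 -1.426 -1.999
endloop
endfacet
facet normal 0.852 0.522 0.037
outer loop
vertex 4.855 -1.426 -1.999
vertex 4.619 -0.917 -3.752
vertex 4.33 -0.545 -2.338
endloop
endfacet
facet normal -0.194 0.250 0.949
outer loop
vertex 4.855 -1.426 -1.999
vertex 4.33 -0.545 -2.338
vertex 3.795 -1.474 -2.203
endloop
endfacet
facet normal 0.194 -0.249 -0.949
outer loop
vertex 4.619 -0.917 -3.752
vertex 4.085 -1.846 -3.617
vertex 3.559 -0.965 -3.956
endloop
endfacet
facet normal 0.005 0.967 -0.253
outer loop
vertex 4.619 -0.917 -3.752
vertex 3.559 -0.965 -3.956
vertex 4.33 -0.545 -2.338
endloop
endfacet
facet normal 0.004 0.967 -0.253
outer loop
vertex 4.33 -0.545 -2.338
vertex 3.559 -0.965 -3.956
vertex 3.27 -0.594 -2.542
endloop
endfacet
facet normal -0.194 0.250 0.949
outer loop
vertex 4.33 -0.545 -2.338
vertex 3.27 -0.594 -2.542
vertex 3.795 -1.474 -2.203
endloop
endfacet
facet normal 0.194 -0.249 -0.949
outer loop
vertex 3.559 -0.965 -3.956
vertex 4.085 -1.846 -3.617
vertex 3.025 -1.894 -3.821
endloop
endfacet
facet normal -0.847 0.445 -0.290
outer loop
vertex 3.559 -0.965 -3.956
vertex 3.025 -1.894 -3.821
vertex 3.27 -0.594 -2.542
endloop
endfacet
facet normal -0.847 0.445 -0.290
outer loop
vertex 3.27 -0.594 -2.542
vertex 3.025 -1.894 -3.821
vertex 2.736 -1.523 -2.407
endloop
endfacet
facet normal -0.194 0.250 0.949
outer loop
vertex 3.27 -0.594 -2.542
vertex 2.736 -1.523 -2.407
vertex 3.795 -1.474 -2.203
endloop
endfacet
facet normal 0.194 -0.250 -0.949
outer loop
vertex 3.025 -1.894 -3.821
vertex 4.085 -1.846 -3.617
vertex 3.55 -2.775 -3.482
endloop
endfacet
facet normal -0.852 -0.522 -0.037
outer loop
vertex 3.025 -1.894 -3.821
vertex 3.55 -2.775 -3.482
vertex 2.736 -1.523 -2.407
endloop
endfacet
facet normal -0.852 -0.522 -0.037
outer loop
vertex 2.736 -1.523 -2.407
vertex 3.55 -2.775 -3.482
vertex 3.261 -2.403 -2.068
endloop
endfacet
facet normal -0.194 0.250 0.949
outer loop
vertex 2.736 -1.523 -2.407
vertex 3.261 -2.403 -2.068
vertex 3.795 -1.474 -2.203
endloop
endfacet
facet normal 0.194 -0.250 -0.949
outer loop
vertex 3.55 -2.775 -3.482
vertex 4.085 -1.846 -3.617
vertex 4.61 -2.726 -3.278
endloop
endfacet
facet normal -0.004 -0.967 0.254
outer loop
vertex 3.55 -2.775 -3.482
vertex 4.61 -2.726 -3.278
vertex 3.261 -2.403 -2.068
endloop
endfacet
facet normal -0.005 -0.967 0.253
outer loop
vertex 3.261 -2.403 -2.068
vertex 4.61 -2.726 -3.278
vertex 4.321 -2.355 -1.864
endloop
endfacet
facet normal -0.194 0.249 0.949
outer loop
vertex 3.261 -2.403 -2.068
vertex 4.321 -2.355 -1.864
vertex 3.795 -1.474 -2.203
endloop
endfacet
facet normal -0.953 0.300 -0.048
outer loop
vertex -4.306 2.777 2.518
vertex -4.497 2.254 3.046
vertex -4.286 2.959 3.264
endloop
endfacet
facet normal -0.510 0.839 -0.191
outer loop
vertex -4.306 2.777 2.518
vertex -4.286 2.959 3.264
vertex -3.724 3.194 2.796
endloop
endfacet
facet normal -0.108 0.651 -0.751
outer loop
vertex -4.306 2.777 2.518
vertex -3.724 3.194 2.796
vertex -3.588 2.633 2.29
endloop
endfacet
facet normal -0.303 -0.004 -0.953
outer loop
vertex -4.306 2.777 2.518
vertex -3.588 2.633 2.29
vertex -4.065 2.052 2.444
endloop
endfacet
facet normal -0.826 -0.222 -0.518
outer loop
vertex -4.306 2.777 2.518
vertex -4.065 2.052 2.444
vertex -4.497 2.254 3.046
endloop
endfacet
facet normal -0.078 0.925 0.371
outer loop
vertex -3.724 3.194 2.796
vertex -4.286 2.959 3.264
vertex -3.555 2.928 3.496
endloop
endfacet
facet normal -0.795 0.051 0.604
outer loop
vertex -4.286 2.959 3.264
vertex -4.497 2.254 3.046
vertex -4.032 2.347 3.65
endloop
endfacet
facet normal -0.590 -0.791 -0.158
outer loop
vertex -4.497 2.254 3.046
vertex -4.065 2.052 2.444
vertex -3.896 1.786 3.144
endloop
endfacet
facet normal 0.255 -0.438 -0.862
outer loop
vertex -4.065 2.052 2.444
vertex -3.588 2.633 2.29
vertex -3.334 2.021 2.676
endloop
endfacet
facet normal 0.571 0.622 -0.536
outer loop
vertex -3.588 2.633 2.29
vertex -3.724 3.194 2.796
vertex -3.123 2.726 2.894
endloop
endfacet
facet normal 0.303 0.004 0.953
outer loop
vertex -3.314 2.203 3.422
vertex -3.555 2.928 3.496
vertex -4.032 2.347 3.65
endloop
endfacet
facet normal 0.108 -0.651 0.751
outer loop
vertex -3.314 2.203 3.422
vertex -4.032 2.347 3.65
vertex -3.896 1.786 3.144
endloop
endfacet
facet normal 0.510 -0.839 0.191
outer loop
vertex -3.314 2.203 3.422
vertex -3.896 1.786 3.144
vertex -3.334 2.021 2.676
endloop
endfacet
facet normal 0.953 -0.300 0.048
outer loop
vertex -3.314 2.203 3.422
vertex -3.334 2.021 2.676
vertex -3.123 2.726 2.894
endloop
endfacet
facet normal 0.826 0.222 0.518
outer loop
vertex -3.314 2.203 3.422
vertex -3.123 2.726 2.894
vertex -3.555 2.928 3.496
endloop
endfacet
facet normal -0.255 0.438 0.862
outer loop
vertex -4.032 2.347 3.65
vertex -3.555 2.928 3.496
vertex -4.286 2.959 3.264
endloop
endfacet
facet normal -0.571 -0.622 0.536
outer loop
vertex -3.896 1.786 3.144
vertex -4.032 2.347 3.65
vertex -4.497 2.254 3.046
endloop
endfacet
facet normal 0.078 -0.925 -0.371
outer loop
vertex -3.334 2.021 2.676
vertex -3.896 1.786 3.144
vertex -4.065 2.052 2.444
endloop
endfacet
facet normal 0.795 -0.051 -0.604
outer loop
vertex -3.123 2.726 2.894
vertex -3.334 2.021 2.676
vertex -3.588 2.633 2.29
endloop
endfacet
facet normal 0.590 0.791 0.158
outer loop
vertex -3.555 2.928 3.496
vertex -3.123 2.726 2.894
vertex -3.724 3.194 2.796
endloop
endfacet

endsolid


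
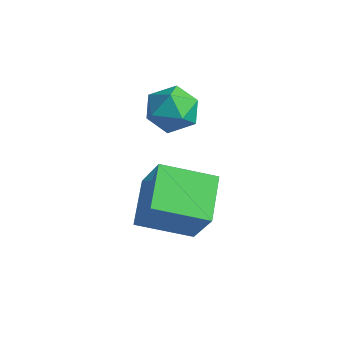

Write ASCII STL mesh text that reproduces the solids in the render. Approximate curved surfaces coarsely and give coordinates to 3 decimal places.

solid 
facet normal -0.593 0.674 0.441
outer loop
vertex -0.658 -2.154 2.957
vertex 0.556 -0.653 2.297
vertex -1.693 -2.02 1.358
endloop
endfacet
facet normal -0.595 -0.735 0.324
outer loop
vertex -0.596 -3.267 0.543
vertex -0.658 -2.154 2.957
vertex -1.693 -2.02 1.358
endloop
endfacet
facet normal -0.593 0.674 0.440
outer loop
vertex -1.693 -2.02 1.358
vertex 0.556 -0.653 2.297
vertex -0.479 -0.52 0.697
endloop
endfacet
facet normal -0.542 0.070 -0.837
outer loop
vertex -0.479 -0.52 0.697
vertex -0.596 -3.267 0.543
vertex -1.693 -2.02 1.358
endloop
endfacet
facet normal 0.542 -0.070 0.837
outer loop
vertex -0.658 -2.154 2.957
vertex 1.653 -1.9 1.482
vertex 0.556 -0.653 2.297
endloop
endfacet
facet normal -0.595 -0.736 0.324
outer loop
vertex 0.439 -3.4 2.143
vertex -0.658 -2.154 2.957
vertex -0.596 -3.267 0.543
endloop
endfacet
facet normal 0.542 -0.070 0.837
outer loop
vertex 0.439 -3.4 2.143
vertex 1.653 -1.9 1.482
vertex -0.658 -2.154 2.957
endloop
endfacet
facet normal 0.595 0.735 -0.324
outer loop
vertex 0.556 -0.653 2.297
vertex 1.653 -1.9 1.482
vertex -0.479 -0.52 0.697
endloop
endfacet
facet normal -0.542 0.070 -0.838
outer loop
vertex 0.618 -1.766 -0.117
vertex -0.596 -3.267 0.543
vertex -0.479 -0.52 0.697
endloop
endfacet
facet normal 0.595 0.735 -0.324
outer loop
vertex -0.479 -0.52 0.697
vertex 1.653 -1.9 1.482
vertex 0.618 -1.766 -0.117
endloop
endfacet
facet normal 0.594 -0.674 -0.440
outer loop
vertex 0.618 -1.766 -0.117
vertex 0.439 -3.4 2.143
vertex -0.596 -3.267 0.543
endloop
endfacet
facet normal 0.593 -0.674 -0.440
outer loop
vertex 1.653 -1.9 1.482
vertex 0.439 -3.4 2.143
vertex 0.618 -1.766 -0.117
endloop
endfacet
facet normal -0.889 0.204 0.409
outer loop
vertex -3.811 0.589 2.893
vertex -3.645 -0.139 3.617
vertex -3.342 0.842 3.786
endloop
endfacet
facet normal -0.612 0.784 0.099
outer loop
vertex -3.811 0.589 2.893
vertex -3.342 0.842 3.786
vertex -2.991 1.23 2.886
endloop
endfacet
facet normal -0.501 0.635 -0.588
outer loop
vertex -3.811 0.589 2.893
vertex -2.991 1.23 2.886
vertex -3.078 0.489 2.161
endloop
endfacet
facet normal -0.709 -0.038 -0.704
outer loop
vertex -3.811 0.589 2.893
vertex -3.078 0.489 2.161
vertex -3.482 -0.358 2.613
endloop
endfacet
facet normal -0.949 -0.304 -0.088
outer loop
vertex -3.811 0.589 2.893
vertex -3.482 -0.358 2.613
vertex -3.645 -0.139 3.617
endloop
endfacet
facet normal 0.020 0.915 0.402
outer loop
vertex -2.991 1.23 2.886
vertex -3.342 0.842 3.786
vertex -2.318 0.898 3.607
endloop
endfacet
facet normal -0.428 -0.024 0.904
outer loop
vertex -3.342 0.842 3.786
vertex -3.645 -0.139 3.617
vertex -2.722 0.051 4.059
endloop
endfacet
facet normal -0.524 -0.846 0.099
outer loop
vertex -3.645 -0.139 3.617
vertex -3.482 -0.358 2.613
vertex -2.809 -0.69 3.334
endloop
endfacet
facet normal -0.134 -0.416 -0.899
outer loop
vertex -3.482 -0.358 2.613
vertex -3.078 0.489 2.161
vertex -2.458 -0.302 2.434
endloop
endfacet
facet normal 0.202 0.673 -0.712
outer loop
vertex -3.078 0.489 2.161
vertex -2.991 1.23 2.886
vertex -2.155 0.679 2.603
endloop
endfacet
facet normal 0.709 0.038 0.704
outer loop
vertex -1.989 -0.049 3.327
vertex -2.318 0.898 3.607
vertex -2.722 0.051 4.059
endloop
endfacet
facet normal 0.501 -0.635 0.588
outer loop
vertex -1.989 -0.049 3.327
vertex -2.722 0.051 4.059
vertex -2.809 -0.69 3.334
endloop
endfacet
facet normal 0.612 -0.784 -0.099
outer loop
vertex -1.989 -0.049 3.327
vertex -2.809 -0.69 3.334
vertex -2.458 -0.302 2.434
endloop
endfacet
facet normal 0.889 -0.204 -0.409
outer loop
vertex -1.989 -0.049 3.327
vertex -2.458 -0.302 2.434
vertex -2.155 0.679 2.603
endloop
endfacet
facet normal 0.949 0.304 0.088
outer loop
vertex -1.989 -0.049 3.327
vertex -2.155 0.679 2.603
vertex -2.318 0.898 3.607
endloop
endfacet
facet normal 0.134 0.416 0.899
outer loop
vertex -2.722 0.051 4.059
vertex -2.318 0.898 3.607
vertex -3.342 0.842 3.786
endloop
endfacet
facet normal -0.202 -0.673 0.712
outer loop
vertex -2.809 -0.69 3.334
vertex -2.722 0.051 4.059
vertex -3.645 -0.139 3.617
endloop
endfacet
facet normal -0.020 -0.915 -0.402
outer loop
vertex -2.458 -0.302 2.434
vertex -2.809 -0.69 3.334
vertex -3.482 -0.358 2.613
endloop
endfacet
facet normal 0.428 0.024 -0.904
outer loop
vertex -2.155 0.679 2.603
vertex -2.458 -0.302 2.434
vertex -3.078 0.489 2.161
endloop
endfacet
facet normal 0.524 0.846 -0.099
outer loop
vertex -2.318 0.898 3.607
vertex -2.155 0.679 2.603
vertex -2.991 1.23 2.886
endloop
endfacet

endsolid


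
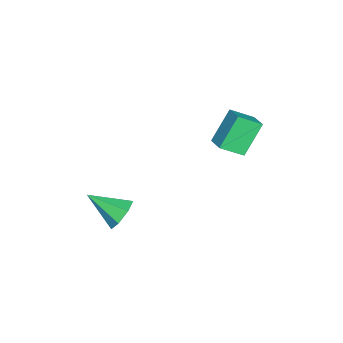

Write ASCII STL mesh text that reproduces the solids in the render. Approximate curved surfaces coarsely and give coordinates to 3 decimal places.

solid 
facet normal 0.152 0.859 -0.490
outer loop
vertex 3.372 -1.737 -4.652
vertex 2.729 -1.42 -4.296
vertex 3.49 -1.414 -4.049
endloop
endfacet
facet normal 0.837 -0.533 0.122
outer loop
vertex 3.372 -1.737 -4.652
vertex 3.49 -1.414 -4.049
vertex 2.471 -2.88 -3.464
endloop
endfacet
facet normal 0.152 0.859 -0.489
outer loop
vertex 3.49 -1.414 -4.049
vertex 2.729 -1.42 -4.296
vertex 3.036 -1.096 -3.631
endloop
endfacet
facet normal 0.623 -0.125 0.772
outer loop
vertex 3.49 -1.414 -4.049
vertex 3.036 -1.096 -3.631
vertex 2.471 -2.88 -3.464
endloop
endfacet
facet normal 0.152 0.859 -0.489
outer loop
vertex 3.036 -1.096 -3.631
vertex 2.729 -1.42 -4.296
vertex 2.351 -1.022 -3.714
endloop
endfacet
facet normal -0.106 0.126 0.986
outer loop
vertex 3.036 -1.096 -3.631
vertex 2.351 -1.022 -3.714
vertex 2.471 -2.88 -3.464
endloop
endfacet
facet normal 0.153 0.859 -0.488
outer loop
vertex 2.351 -1.022 -3.714
vertex 2.729 -1.42 -4.296
vertex 1.95 -1.247 -4.235
endloop
endfacet
facet normal -0.798 0.029 0.602
outer loop
vertex 2.351 -1.022 -3.714
vertex 1.95 -1.247 -4.235
vertex 2.471 -2.88 -3.464
endloop
endfacet
facet normal 0.152 0.859 -0.490
outer loop
vertex 1.95 -1.247 -4.235
vertex 2.729 -1.42 -4.296
vertex 2.137 -1.603 -4.801
endloop
endfacet
facet normal -0.935 -0.342 -0.094
outer loop
vertex 1.95 -1.247 -4.235
vertex 2.137 -1.603 -4.801
vertex 2.471 -2.88 -3.464
endloop
endfacet
facet normal 0.151 0.859 -0.489
outer loop
vertex 2.137 -1.603 -4.801
vertex 2.729 -1.42 -4.296
vertex 2.769 -1.82 -4.987
endloop
endfacet
facet normal -0.412 -0.708 -0.573
outer loop
vertex 2.137 -1.603 -4.801
vertex 2.769 -1.82 -4.987
vertex 2.471 -2.88 -3.464
endloop
endfacet
facet normal 0.153 0.859 -0.488
outer loop
vertex 2.769 -1.82 -4.987
vertex 2.729 -1.42 -4.296
vertex 3.372 -1.737 -4.652
endloop
endfacet
facet normal 0.375 -0.794 -0.479
outer loop
vertex 2.769 -1.82 -4.987
vertex 3.372 -1.737 -4.652
vertex 2.471 -2.88 -3.464
endloop
endfacet
facet normal -0.795 -0.504 -0.337
outer loop
vertex -2.113 1.516 -3.884
vertex -3.074 2.149 -2.565
vertex -2.446 2.528 -4.612
endloop
endfacet
facet normal 0.549 -0.362 -0.754
outer loop
vertex -1.746 2.971 -4.315
vertex -2.113 1.516 -3.884
vertex -2.446 2.528 -4.612
endloop
endfacet
facet normal -0.795 -0.504 -0.337
outer loop
vertex -2.446 2.528 -4.612
vertex -3.074 2.149 -2.565
vertex -3.406 3.161 -3.293
endloop
endfacet
facet normal -0.257 0.785 -0.564
outer loop
vertex -3.406 3.161 -3.293
vertex -1.746 2.971 -4.315
vertex -2.446 2.528 -4.612
endloop
endfacet
facet normal 0.257 -0.785 0.564
outer loop
vertex -2.113 1.516 -3.884
vertex -2.374 2.592 -2.268
vertex -3.074 2.149 -2.565
endloop
endfacet
facet normal 0.549 -0.362 -0.753
outer loop
vertex -1.414 1.959 -3.587
vertex -2.113 1.516 -3.884
vertex -1.746 2.971 -4.315
endloop
endfacet
facet normal 0.258 -0.785 0.564
outer loop
vertex -1.414 1.959 -3.587
vertex -2.374 2.592 -2.268
vertex -2.113 1.516 -3.884
endloop
endfacet
facet normal -0.549 0.362 0.754
outer loop
vertex -3.074 2.149 -2.565
vertex -2.374 2.592 -2.268
vertex -3.406 3.161 -3.293
endloop
endfacet
facet normal -0.258 0.785 -0.564
outer loop
vertex -2.707 3.604 -2.996
vertex -1.746 2.971 -4.315
vertex -3.406 3.161 -3.293
endloop
endfacet
facet normal -0.549 0.361 0.754
outer loop
vertex -3.406 3.161 -3.293
vertex -2.374 2.592 -2.268
vertex -2.707 3.604 -2.996
endloop
endfacet
facet normal 0.795 0.504 0.338
outer loop
vertex -2.707 3.604 -2.996
vertex -1.414 1.959 -3.587
vertex -1.746 2.971 -4.315
endloop
endfacet
facet normal 0.795 0.504 0.337
outer loop
vertex -2.374 2.592 -2.268
vertex -1.414 1.959 -3.587
vertex -2.707 3.604 -2.996
endloop
endfacet

endsolid


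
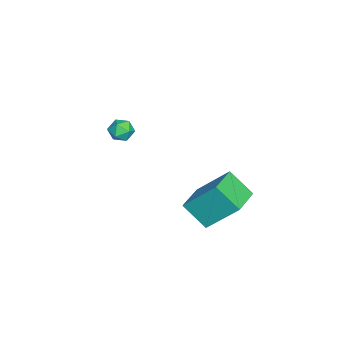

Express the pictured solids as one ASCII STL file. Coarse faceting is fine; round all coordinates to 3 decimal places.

solid 
facet normal -0.974 0.194 -0.116
outer loop
vertex 0.504 3.136 -0.745
vertex 0.844 4.218 -1.787
vertex 0.399 1.685 -2.287
endloop
endfacet
facet normal -0.221 -0.703 0.676
outer loop
vertex 2.016 1.362 -2.093
vertex 0.504 3.136 -0.745
vertex 0.399 1.685 -2.287
endloop
endfacet
facet normal -0.974 0.194 -0.117
outer loop
vertex 0.399 1.685 -2.287
vertex 0.844 4.218 -1.787
vertex 0.74 2.767 -3.329
endloop
endfacet
facet normal -0.050 -0.685 -0.727
outer loop
vertex 0.74 2.767 -3.329
vertex 2.016 1.362 -2.093
vertex 0.399 1.685 -2.287
endloop
endfacet
facet normal 0.050 0.685 0.727
outer loop
vertex 0.504 3.136 -0.745
vertex 2.461 3.895 -1.593
vertex 0.844 4.218 -1.787
endloop
endfacet
facet normal -0.222 -0.703 0.676
outer loop
vertex 2.12 2.813 -0.551
vertex 0.504 3.136 -0.745
vertex 2.016 1.362 -2.093
endloop
endfacet
facet normal 0.050 0.685 0.727
outer loop
vertex 2.12 2.813 -0.551
vertex 2.461 3.895 -1.593
vertex 0.504 3.136 -0.745
endloop
endfacet
facet normal 0.221 0.703 -0.676
outer loop
vertex 0.844 4.218 -1.787
vertex 2.461 3.895 -1.593
vertex 0.74 2.767 -3.329
endloop
endfacet
facet normal -0.050 -0.685 -0.727
outer loop
vertex 2.356 2.444 -3.135
vertex 2.016 1.362 -2.093
vertex 0.74 2.767 -3.329
endloop
endfacet
facet normal 0.222 0.703 -0.676
outer loop
vertex 0.74 2.767 -3.329
vertex 2.461 3.895 -1.593
vertex 2.356 2.444 -3.135
endloop
endfacet
facet normal 0.974 -0.194 0.117
outer loop
vertex 2.356 2.444 -3.135
vertex 2.12 2.813 -0.551
vertex 2.016 1.362 -2.093
endloop
endfacet
facet normal 0.974 -0.195 0.117
outer loop
vertex 2.461 3.895 -1.593
vertex 2.12 2.813 -0.551
vertex 2.356 2.444 -3.135
endloop
endfacet
facet normal -0.678 0.689 0.255
outer loop
vertex -3.775 -1.953 -2.038
vertex -4.238 -2.446 -1.936
vertex -3.837 -2.242 -1.421
endloop
endfacet
facet normal -0.018 0.906 0.423
outer loop
vertex -3.775 -1.953 -2.038
vertex -3.837 -2.242 -1.421
vertex -3.217 -2.111 -1.676
endloop
endfacet
facet normal 0.372 0.912 -0.175
outer loop
vertex -3.775 -1.953 -2.038
vertex -3.217 -2.111 -1.676
vertex -3.234 -2.233 -2.348
endloop
endfacet
facet normal -0.047 0.699 -0.714
outer loop
vertex -3.775 -1.953 -2.038
vertex -3.234 -2.233 -2.348
vertex -3.865 -2.44 -2.509
endloop
endfacet
facet normal -0.696 0.561 -0.447
outer loop
vertex -3.775 -1.953 -2.038
vertex -3.865 -2.44 -2.509
vertex -4.238 -2.446 -1.936
endloop
endfacet
facet normal 0.266 0.424 0.866
outer loop
vertex -3.217 -2.111 -1.676
vertex -3.837 -2.242 -1.421
vertex -3.335 -2.7 -1.351
endloop
endfacet
facet normal -0.801 0.074 0.594
outer loop
vertex -3.837 -2.242 -1.421
vertex -4.238 -2.446 -1.936
vertex -3.966 -2.907 -1.512
endloop
endfacet
facet normal -0.830 -0.133 -0.542
outer loop
vertex -4.238 -2.446 -1.936
vertex -3.865 -2.44 -2.509
vertex -3.983 -3.029 -2.184
endloop
endfacet
facet normal 0.218 0.091 -0.972
outer loop
vertex -3.865 -2.44 -2.509
vertex -3.234 -2.233 -2.348
vertex -3.363 -2.898 -2.439
endloop
endfacet
facet normal 0.895 0.435 -0.102
outer loop
vertex -3.234 -2.233 -2.348
vertex -3.217 -2.111 -1.676
vertex -2.962 -2.694 -1.924
endloop
endfacet
facet normal 0.047 -0.699 0.714
outer loop
vertex -3.425 -3.187 -1.822
vertex -3.335 -2.7 -1.351
vertex -3.966 -2.907 -1.512
endloop
endfacet
facet normal -0.372 -0.912 0.175
outer loop
vertex -3.425 -3.187 -1.822
vertex -3.966 -2.907 -1.512
vertex -3.983 -3.029 -2.184
endloop
endfacet
facet normal 0.018 -0.906 -0.423
outer loop
vertex -3.425 -3.187 -1.822
vertex -3.983 -3.029 -2.184
vertex -3.363 -2.898 -2.439
endloop
endfacet
facet normal 0.678 -0.689 -0.255
outer loop
vertex -3.425 -3.187 -1.822
vertex -3.363 -2.898 -2.439
vertex -2.962 -2.694 -1.924
endloop
endfacet
facet normal 0.696 -0.561 0.447
outer loop
vertex -3.425 -3.187 -1.822
vertex -2.962 -2.694 -1.924
vertex -3.335 -2.7 -1.351
endloop
endfacet
facet normal -0.218 -0.091 0.972
outer loop
vertex -3.966 -2.907 -1.512
vertex -3.335 -2.7 -1.351
vertex -3.837 -2.242 -1.421
endloop
endfacet
facet normal -0.895 -0.435 0.102
outer loop
vertex -3.983 -3.029 -2.184
vertex -3.966 -2.907 -1.512
vertex -4.238 -2.446 -1.936
endloop
endfacet
facet normal -0.266 -0.424 -0.866
outer loop
vertex -3.363 -2.898 -2.439
vertex -3.983 -3.029 -2.184
vertex -3.865 -2.44 -2.509
endloop
endfacet
facet normal 0.801 -0.074 -0.594
outer loop
vertex -2.962 -2.694 -1.924
vertex -3.363 -2.898 -2.439
vertex -3.234 -2.233 -2.348
endloop
endfacet
facet normal 0.830 0.133 0.542
outer loop
vertex -3.335 -2.7 -1.351
vertex -2.962 -2.694 -1.924
vertex -3.217 -2.111 -1.676
endloop
endfacet

endsolid


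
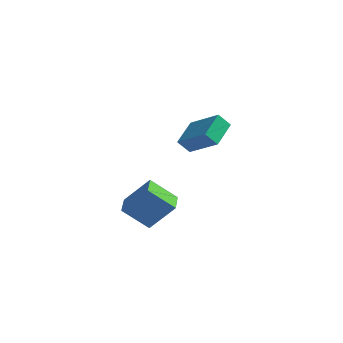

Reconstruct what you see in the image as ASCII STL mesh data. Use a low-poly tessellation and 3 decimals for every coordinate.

solid 
facet normal -0.718 -0.231 0.657
outer loop
vertex 0.26 -4.264 1.236
vertex -0.076 -3.216 1.237
vertex -0.797 -4.602 -0.039
endloop
endfacet
facet normal 0.306 -0.952 -0.001
outer loop
vertex 0.316 -4.244 -1.057
vertex 0.26 -4.264 1.236
vertex -0.797 -4.602 -0.039
endloop
endfacet
facet normal -0.718 -0.231 0.657
outer loop
vertex -0.797 -4.602 -0.039
vertex -0.076 -3.216 1.237
vertex -1.133 -3.554 -0.038
endloop
endfacet
facet normal -0.626 -0.200 -0.754
outer loop
vertex -1.133 -3.554 -0.038
vertex 0.316 -4.244 -1.057
vertex -0.797 -4.602 -0.039
endloop
endfacet
facet normal 0.626 0.200 0.754
outer loop
vertex 0.26 -4.264 1.236
vertex 1.037 -2.858 0.219
vertex -0.076 -3.216 1.237
endloop
endfacet
facet normal 0.306 -0.952 -0.001
outer loop
vertex 1.373 -3.906 0.218
vertex 0.26 -4.264 1.236
vertex 0.316 -4.244 -1.057
endloop
endfacet
facet normal 0.626 0.200 0.754
outer loop
vertex 1.373 -3.906 0.218
vertex 1.037 -2.858 0.219
vertex 0.26 -4.264 1.236
endloop
endfacet
facet normal -0.306 0.952 0.001
outer loop
vertex -0.076 -3.216 1.237
vertex 1.037 -2.858 0.219
vertex -1.133 -3.554 -0.038
endloop
endfacet
facet normal -0.626 -0.200 -0.754
outer loop
vertex -0.02 -3.196 -1.056
vertex 0.316 -4.244 -1.057
vertex -1.133 -3.554 -0.038
endloop
endfacet
facet normal -0.306 0.952 0.001
outer loop
vertex -1.133 -3.554 -0.038
vertex 1.037 -2.858 0.219
vertex -0.02 -3.196 -1.056
endloop
endfacet
facet normal 0.718 0.231 -0.657
outer loop
vertex -0.02 -3.196 -1.056
vertex 1.373 -3.906 0.218
vertex 0.316 -4.244 -1.057
endloop
endfacet
facet normal 0.718 0.231 -0.657
outer loop
vertex 1.037 -2.858 0.219
vertex 1.373 -3.906 0.218
vertex -0.02 -3.196 -1.056
endloop
endfacet
facet normal -0.796 0.253 -0.550
outer loop
vertex -0.543 1.022 1.305
vertex -0.469 2.439 1.85
vertex -0.036 1.24 0.671
endloop
endfacet
facet normal -0.049 -0.932 -0.359
outer loop
vertex 1.469 0.761 1.71
vertex -0.543 1.022 1.305
vertex -0.036 1.24 0.671
endloop
endfacet
facet normal -0.796 0.253 -0.550
outer loop
vertex -0.036 1.24 0.671
vertex -0.469 2.439 1.85
vertex 0.038 2.656 1.216
endloop
endfacet
facet normal 0.603 0.259 -0.754
outer loop
vertex 0.038 2.656 1.216
vertex 1.469 0.761 1.71
vertex -0.036 1.24 0.671
endloop
endfacet
facet normal -0.603 -0.259 0.754
outer loop
vertex -0.543 1.022 1.305
vertex 1.036 1.96 2.889
vertex -0.469 2.439 1.85
endloop
endfacet
facet normal -0.049 -0.932 -0.358
outer loop
vertex 0.962 0.544 2.344
vertex -0.543 1.022 1.305
vertex 1.469 0.761 1.71
endloop
endfacet
facet normal -0.603 -0.259 0.754
outer loop
vertex 0.962 0.544 2.344
vertex 1.036 1.96 2.889
vertex -0.543 1.022 1.305
endloop
endfacet
facet normal 0.049 0.932 0.358
outer loop
vertex -0.469 2.439 1.85
vertex 1.036 1.96 2.889
vertex 0.038 2.656 1.216
endloop
endfacet
facet normal 0.603 0.259 -0.755
outer loop
vertex 1.543 2.178 2.255
vertex 1.469 0.761 1.71
vertex 0.038 2.656 1.216
endloop
endfacet
facet normal 0.048 0.932 0.359
outer loop
vertex 0.038 2.656 1.216
vertex 1.036 1.96 2.889
vertex 1.543 2.178 2.255
endloop
endfacet
facet normal 0.796 -0.253 0.550
outer loop
vertex 1.543 2.178 2.255
vertex 0.962 0.544 2.344
vertex 1.469 0.761 1.71
endloop
endfacet
facet normal 0.796 -0.253 0.550
outer loop
vertex 1.036 1.96 2.889
vertex 0.962 0.544 2.344
vertex 1.543 2.178 2.255
endloop
endfacet

endsolid


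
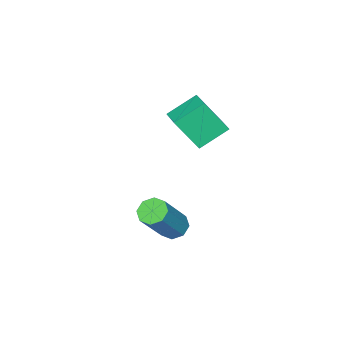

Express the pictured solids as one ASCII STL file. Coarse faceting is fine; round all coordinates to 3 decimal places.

solid 
facet normal -0.594 -0.032 -0.804
outer loop
vertex 0.236 3.234 -0.065
vertex -0.233 3.426 0.274
vertex 0.2 3.699 -0.057
endloop
endfacet
facet normal 0.800 0.072 -0.595
outer loop
vertex 0.236 3.234 -0.065
vertex 0.2 3.699 -0.057
vertex 1.502 3.302 1.646
endloop
endfacet
facet normal 0.800 0.072 -0.595
outer loop
vertex 1.502 3.302 1.646
vertex 0.2 3.699 -0.057
vertex 1.466 3.767 1.654
endloop
endfacet
facet normal 0.595 0.032 0.803
outer loop
vertex 1.502 3.302 1.646
vertex 1.466 3.767 1.654
vertex 1.033 3.494 1.986
endloop
endfacet
facet normal -0.594 -0.032 -0.804
outer loop
vertex 0.2 3.699 -0.057
vertex -0.233 3.426 0.274
vertex -0.09 4.004 0.145
endloop
endfacet
facet normal 0.511 0.756 -0.408
outer loop
vertex 0.2 3.699 -0.057
vertex -0.09 4.004 0.145
vertex 1.466 3.767 1.654
endloop
endfacet
facet normal 0.512 0.755 -0.410
outer loop
vertex 1.466 3.767 1.654
vertex -0.09 4.004 0.145
vertex 1.177 4.073 1.856
endloop
endfacet
facet normal 0.595 0.032 0.803
outer loop
vertex 1.466 3.767 1.654
vertex 1.177 4.073 1.856
vertex 1.033 3.494 1.986
endloop
endfacet
facet normal -0.595 -0.032 -0.803
outer loop
vertex -0.09 4.004 0.145
vertex -0.233 3.426 0.274
vertex -0.463 3.971 0.423
endloop
endfacet
facet normal -0.076 0.997 0.016
outer loop
vertex -0.09 4.004 0.145
vertex -0.463 3.971 0.423
vertex 1.177 4.073 1.856
endloop
endfacet
facet normal -0.077 0.997 0.018
outer loop
vertex 1.177 4.073 1.856
vertex -0.463 3.971 0.423
vertex 0.803 4.039 2.134
endloop
endfacet
facet normal 0.594 0.033 0.804
outer loop
vertex 1.177 4.073 1.856
vertex 0.803 4.039 2.134
vertex 1.033 3.494 1.986
endloop
endfacet
facet normal -0.595 -0.032 -0.803
outer loop
vertex -0.463 3.971 0.423
vertex -0.233 3.426 0.274
vertex -0.702 3.618 0.614
endloop
endfacet
facet normal -0.620 0.654 0.433
outer loop
vertex -0.463 3.971 0.423
vertex -0.702 3.618 0.614
vertex 0.803 4.039 2.134
endloop
endfacet
facet normal -0.620 0.654 0.433
outer loop
vertex 0.803 4.039 2.134
vertex -0.702 3.618 0.614
vertex 0.564 3.686 2.325
endloop
endfacet
facet normal 0.594 0.033 0.804
outer loop
vertex 0.803 4.039 2.134
vertex 0.564 3.686 2.325
vertex 1.033 3.494 1.986
endloop
endfacet
facet normal -0.595 -0.032 -0.803
outer loop
vertex -0.702 3.618 0.614
vertex -0.233 3.426 0.274
vertex -0.666 3.153 0.606
endloop
endfacet
facet normal -0.800 -0.072 0.595
outer loop
vertex -0.702 3.618 0.614
vertex -0.666 3.153 0.606
vertex 0.564 3.686 2.325
endloop
endfacet
facet normal -0.800 -0.072 0.595
outer loop
vertex 0.564 3.686 2.325
vertex -0.666 3.153 0.606
vertex 0.6 3.221 2.317
endloop
endfacet
facet normal 0.594 0.032 0.804
outer loop
vertex 0.564 3.686 2.325
vertex 0.6 3.221 2.317
vertex 1.033 3.494 1.986
endloop
endfacet
facet normal -0.595 -0.032 -0.803
outer loop
vertex -0.666 3.153 0.606
vertex -0.233 3.426 0.274
vertex -0.377 2.847 0.404
endloop
endfacet
facet normal -0.513 -0.755 0.409
outer loop
vertex -0.666 3.153 0.606
vertex -0.377 2.847 0.404
vertex 0.6 3.221 2.317
endloop
endfacet
facet normal -0.511 -0.756 0.409
outer loop
vertex 0.6 3.221 2.317
vertex -0.377 2.847 0.404
vertex 0.89 2.916 2.115
endloop
endfacet
facet normal 0.594 0.032 0.804
outer loop
vertex 0.6 3.221 2.317
vertex 0.89 2.916 2.115
vertex 1.033 3.494 1.986
endloop
endfacet
facet normal -0.594 -0.033 -0.804
outer loop
vertex -0.377 2.847 0.404
vertex -0.233 3.426 0.274
vertex -0.003 2.881 0.126
endloop
endfacet
facet normal 0.078 -0.997 -0.017
outer loop
vertex -0.377 2.847 0.404
vertex -0.003 2.881 0.126
vertex 0.89 2.916 2.115
endloop
endfacet
facet normal 0.076 -0.997 -0.017
outer loop
vertex 0.89 2.916 2.115
vertex -0.003 2.881 0.126
vertex 1.263 2.949 1.837
endloop
endfacet
facet normal 0.595 0.032 0.803
outer loop
vertex 0.89 2.916 2.115
vertex 1.263 2.949 1.837
vertex 1.033 3.494 1.986
endloop
endfacet
facet normal -0.594 -0.033 -0.804
outer loop
vertex -0.003 2.881 0.126
vertex -0.233 3.426 0.274
vertex 0.236 3.234 -0.065
endloop
endfacet
facet normal 0.620 -0.654 -0.433
outer loop
vertex -0.003 2.881 0.126
vertex 0.236 3.234 -0.065
vertex 1.263 2.949 1.837
endloop
endfacet
facet normal 0.620 -0.654 -0.433
outer loop
vertex 1.263 2.949 1.837
vertex 0.236 3.234 -0.065
vertex 1.502 3.302 1.646
endloop
endfacet
facet normal 0.595 0.032 0.803
outer loop
vertex 1.263 2.949 1.837
vertex 1.502 3.302 1.646
vertex 1.033 3.494 1.986
endloop
endfacet
facet normal -0.318 0.460 -0.829
outer loop
vertex -4.672 2.05 2.915
vertex -4.097 2.893 3.162
vertex -3.565 1.508 2.189
endloop
endfacet
facet normal -0.547 -0.803 -0.235
outer loop
vertex -3.023 0.727 3.598
vertex -4.672 2.05 2.915
vertex -3.565 1.508 2.189
endloop
endfacet
facet normal -0.319 0.460 -0.829
outer loop
vertex -3.565 1.508 2.189
vertex -4.097 2.893 3.162
vertex -2.991 2.352 2.436
endloop
endfacet
facet normal 0.774 -0.378 -0.507
outer loop
vertex -2.991 2.352 2.436
vertex -3.023 0.727 3.598
vertex -3.565 1.508 2.189
endloop
endfacet
facet normal -0.774 0.379 0.508
outer loop
vertex -4.672 2.05 2.915
vertex -3.555 2.112 4.571
vertex -4.097 2.893 3.162
endloop
endfacet
facet normal -0.547 -0.803 -0.235
outer loop
vertex -4.129 1.268 4.324
vertex -4.672 2.05 2.915
vertex -3.023 0.727 3.598
endloop
endfacet
facet normal -0.774 0.378 0.508
outer loop
vertex -4.129 1.268 4.324
vertex -3.555 2.112 4.571
vertex -4.672 2.05 2.915
endloop
endfacet
facet normal 0.547 0.803 0.235
outer loop
vertex -4.097 2.893 3.162
vertex -3.555 2.112 4.571
vertex -2.991 2.352 2.436
endloop
endfacet
facet normal 0.773 -0.379 -0.508
outer loop
vertex -2.448 1.57 3.845
vertex -3.023 0.727 3.598
vertex -2.991 2.352 2.436
endloop
endfacet
facet normal 0.547 0.803 0.235
outer loop
vertex -2.991 2.352 2.436
vertex -3.555 2.112 4.571
vertex -2.448 1.57 3.845
endloop
endfacet
facet normal 0.319 -0.460 0.829
outer loop
vertex -2.448 1.57 3.845
vertex -4.129 1.268 4.324
vertex -3.023 0.727 3.598
endloop
endfacet
facet normal 0.319 -0.459 0.829
outer loop
vertex -3.555 2.112 4.571
vertex -4.129 1.268 4.324
vertex -2.448 1.57 3.845
endloop
endfacet

endsolid
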